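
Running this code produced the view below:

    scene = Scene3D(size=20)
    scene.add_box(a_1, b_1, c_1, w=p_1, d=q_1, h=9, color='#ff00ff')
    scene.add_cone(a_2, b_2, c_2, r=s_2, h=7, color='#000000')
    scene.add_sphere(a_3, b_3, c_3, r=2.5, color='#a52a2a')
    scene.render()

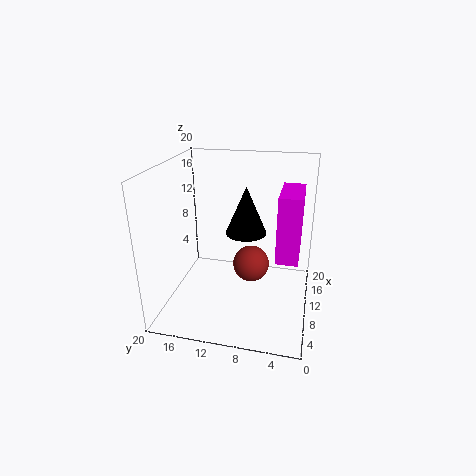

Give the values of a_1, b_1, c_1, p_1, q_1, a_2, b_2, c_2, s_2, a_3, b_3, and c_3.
a_1 = 7.5; b_1 = 1.5; c_1 = 8; p_1 = 7; q_1 = 3; a_2 = 13; b_2 = 9.5; c_2 = 9.5; s_2 = 3; a_3 = 9.5; b_3 = 8; c_3 = 6.5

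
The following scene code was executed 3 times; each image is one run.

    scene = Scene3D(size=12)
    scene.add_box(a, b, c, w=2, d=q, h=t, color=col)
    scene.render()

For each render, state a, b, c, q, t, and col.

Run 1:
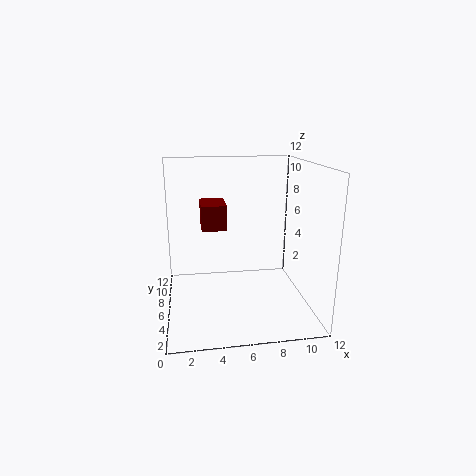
a = 3, b = 5, c = 7, q = 3, t = 2, col = 'maroon'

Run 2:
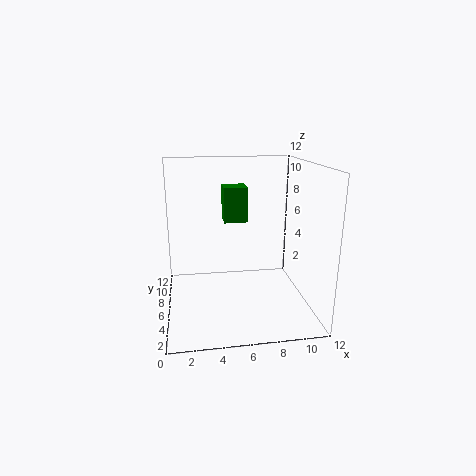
a = 5, b = 7, c = 7, q = 2, t = 3, col = 'green'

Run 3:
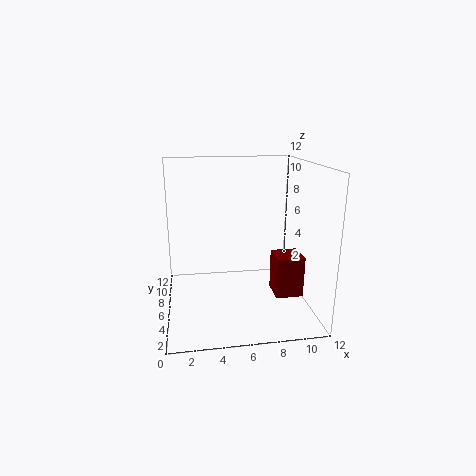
a = 8, b = 1, c = 3, q = 2, t = 3, col = 'maroon'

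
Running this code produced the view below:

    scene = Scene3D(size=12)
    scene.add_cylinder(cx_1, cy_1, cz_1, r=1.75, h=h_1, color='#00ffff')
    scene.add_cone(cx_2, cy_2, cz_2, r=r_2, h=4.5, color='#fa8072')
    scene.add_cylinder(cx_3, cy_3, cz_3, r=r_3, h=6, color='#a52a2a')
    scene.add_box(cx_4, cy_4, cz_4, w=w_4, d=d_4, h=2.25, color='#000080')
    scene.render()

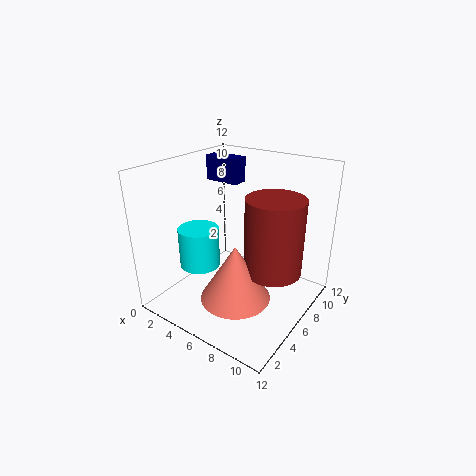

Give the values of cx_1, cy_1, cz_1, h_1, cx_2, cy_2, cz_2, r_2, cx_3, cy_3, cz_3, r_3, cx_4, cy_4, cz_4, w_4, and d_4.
cx_1 = 2.75, cy_1 = 4.75, cz_1 = 3, h_1 = 3.5, cx_2 = 7.5, cy_2 = 3.5, cz_2 = 2.25, r_2 = 2.75, cx_3 = 9.5, cy_3 = 5.75, cz_3 = 4.25, r_3 = 2.25, cx_4 = 0.75, cy_4 = 8.5, cz_4 = 9.5, w_4 = 3.25, d_4 = 1.5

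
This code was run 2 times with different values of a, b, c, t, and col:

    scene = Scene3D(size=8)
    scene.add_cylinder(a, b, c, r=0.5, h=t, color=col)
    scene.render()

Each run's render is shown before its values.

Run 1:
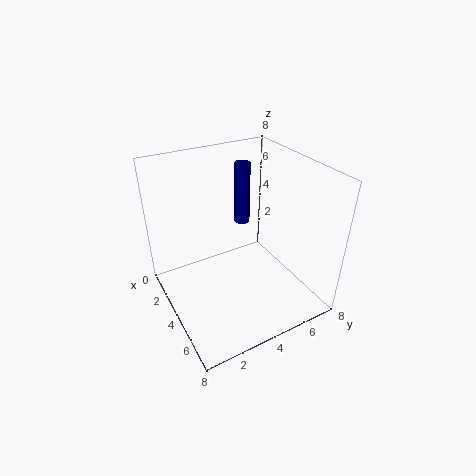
a = 1, b = 6, c = 3, t = 4, col = 'navy'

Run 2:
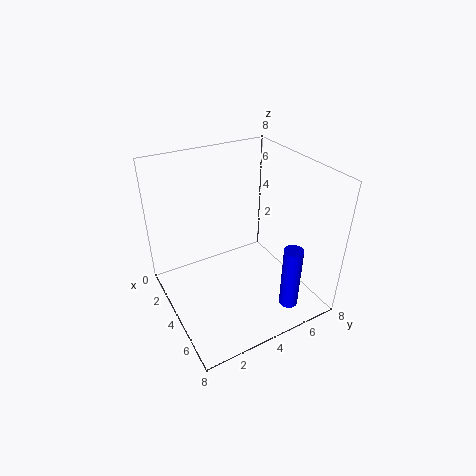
a = 7, b = 5.5, c = 1, t = 3.5, col = 'blue'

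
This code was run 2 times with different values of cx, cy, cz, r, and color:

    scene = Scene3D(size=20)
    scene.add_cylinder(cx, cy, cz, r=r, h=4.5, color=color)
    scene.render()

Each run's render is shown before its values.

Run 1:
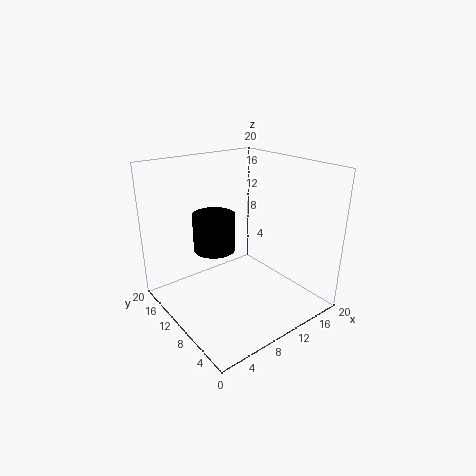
cx = 4.5
cy = 7.5
cz = 11
r = 2.5
color = 'black'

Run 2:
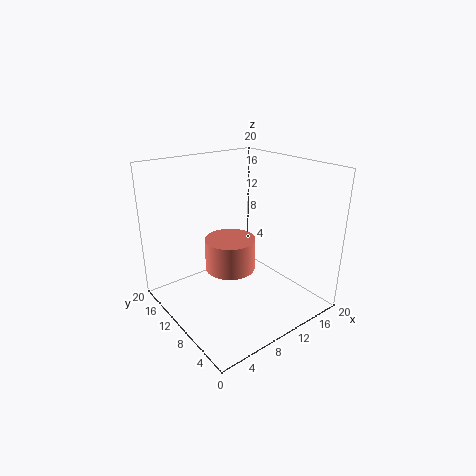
cx = 9
cy = 10.5
cz = 5.5
r = 3.5
color = 'salmon'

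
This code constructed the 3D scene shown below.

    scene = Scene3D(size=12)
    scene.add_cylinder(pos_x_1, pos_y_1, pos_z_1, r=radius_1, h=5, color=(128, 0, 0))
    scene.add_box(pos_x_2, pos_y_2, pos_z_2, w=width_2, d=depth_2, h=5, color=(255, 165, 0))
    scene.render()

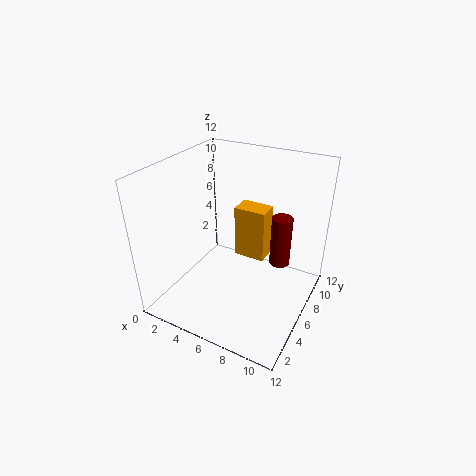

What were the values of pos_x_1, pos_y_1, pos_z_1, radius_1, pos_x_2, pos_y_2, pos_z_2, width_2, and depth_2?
pos_x_1 = 8; pos_y_1 = 11; pos_z_1 = 1; radius_1 = 1; pos_x_2 = 4; pos_y_2 = 9; pos_z_2 = 2; width_2 = 3; depth_2 = 2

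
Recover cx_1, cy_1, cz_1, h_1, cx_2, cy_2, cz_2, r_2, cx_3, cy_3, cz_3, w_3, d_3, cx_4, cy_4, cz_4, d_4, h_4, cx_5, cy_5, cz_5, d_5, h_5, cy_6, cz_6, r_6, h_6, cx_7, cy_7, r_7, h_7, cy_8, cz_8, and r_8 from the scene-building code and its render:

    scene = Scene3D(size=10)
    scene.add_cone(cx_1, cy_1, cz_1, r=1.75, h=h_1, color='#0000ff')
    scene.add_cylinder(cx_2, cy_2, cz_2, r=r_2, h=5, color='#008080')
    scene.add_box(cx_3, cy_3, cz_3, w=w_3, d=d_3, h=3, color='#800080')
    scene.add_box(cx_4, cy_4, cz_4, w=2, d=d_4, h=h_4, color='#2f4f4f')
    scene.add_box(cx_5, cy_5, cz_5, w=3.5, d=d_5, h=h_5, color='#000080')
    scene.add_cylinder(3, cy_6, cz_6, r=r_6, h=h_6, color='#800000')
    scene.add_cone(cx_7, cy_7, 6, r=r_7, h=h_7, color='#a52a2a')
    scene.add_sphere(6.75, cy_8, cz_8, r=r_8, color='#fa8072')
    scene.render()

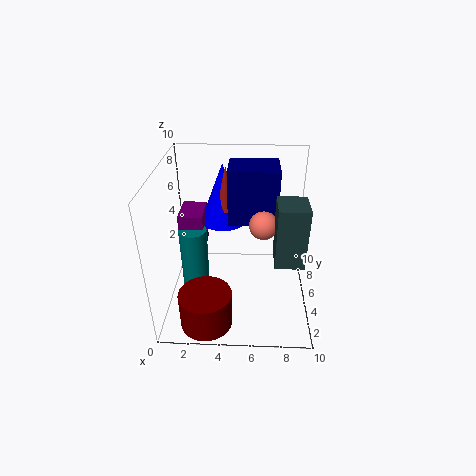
cx_1 = 3.75; cy_1 = 8; cz_1 = 4.75; h_1 = 4.5; cx_2 = 1.75; cy_2 = 5.5; cz_2 = 0.25; r_2 = 1; cx_3 = 0.75; cy_3 = 5.5; cz_3 = 3.25; w_3 = 1.75; d_3 = 2.5; cx_4 = 7.5; cy_4 = 3.25; cz_4 = 3.75; d_4 = 2.25; h_4 = 4.25; cx_5 = 4.25; cy_5 = 5.75; cz_5 = 5.5; d_5 = 2.75; h_5 = 4; cy_6 = 1.75; cz_6 = 0.25; r_6 = 1.75; h_6 = 2.5; cx_7 = 4; cy_7 = 7.5; r_7 = 0.75; h_7 = 3.25; cy_8 = 5.5; cz_8 = 5.75; r_8 = 1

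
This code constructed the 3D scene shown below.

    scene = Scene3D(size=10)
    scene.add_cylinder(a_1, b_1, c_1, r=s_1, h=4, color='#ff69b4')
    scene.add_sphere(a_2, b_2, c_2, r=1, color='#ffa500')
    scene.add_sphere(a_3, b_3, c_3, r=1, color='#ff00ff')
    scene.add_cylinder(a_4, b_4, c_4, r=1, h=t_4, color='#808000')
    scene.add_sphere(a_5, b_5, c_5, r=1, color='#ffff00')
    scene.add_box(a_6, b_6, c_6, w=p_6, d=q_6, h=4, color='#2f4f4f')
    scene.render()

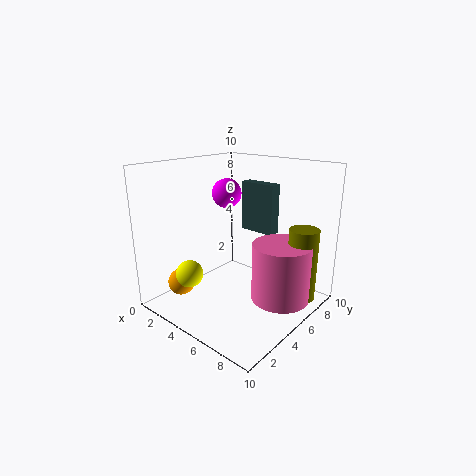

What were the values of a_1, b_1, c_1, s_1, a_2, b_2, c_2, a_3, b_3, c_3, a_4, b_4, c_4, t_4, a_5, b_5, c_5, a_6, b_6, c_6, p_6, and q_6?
a_1 = 8; b_1 = 6; c_1 = 1; s_1 = 2; a_2 = 1; b_2 = 3; c_2 = 1; a_3 = 4; b_3 = 5; c_3 = 8; a_4 = 9; b_4 = 7; c_4 = 1; t_4 = 5; a_5 = 2; b_5 = 3; c_5 = 2; a_6 = 2; b_6 = 9; c_6 = 4; p_6 = 3; q_6 = 1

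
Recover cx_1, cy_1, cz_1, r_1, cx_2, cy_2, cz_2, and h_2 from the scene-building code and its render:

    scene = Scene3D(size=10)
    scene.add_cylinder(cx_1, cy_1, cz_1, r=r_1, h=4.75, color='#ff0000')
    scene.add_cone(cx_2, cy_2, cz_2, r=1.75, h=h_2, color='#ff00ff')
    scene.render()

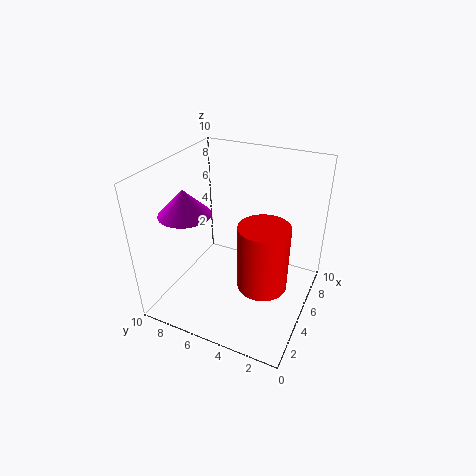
cx_1 = 4.75; cy_1 = 3; cz_1 = 1.75; r_1 = 1.75; cx_2 = 3.25; cy_2 = 8; cz_2 = 7; h_2 = 1.75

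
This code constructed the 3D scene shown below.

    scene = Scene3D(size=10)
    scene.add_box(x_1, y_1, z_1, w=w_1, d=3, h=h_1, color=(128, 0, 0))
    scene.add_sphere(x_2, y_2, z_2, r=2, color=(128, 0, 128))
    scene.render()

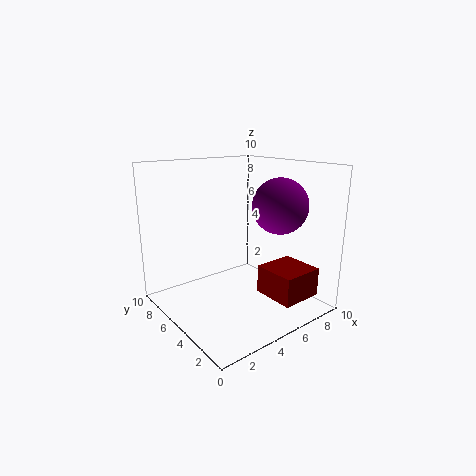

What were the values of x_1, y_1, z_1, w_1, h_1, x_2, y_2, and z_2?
x_1 = 6, y_1 = 1, z_1 = 1, w_1 = 3, h_1 = 2, x_2 = 8, y_2 = 4, z_2 = 7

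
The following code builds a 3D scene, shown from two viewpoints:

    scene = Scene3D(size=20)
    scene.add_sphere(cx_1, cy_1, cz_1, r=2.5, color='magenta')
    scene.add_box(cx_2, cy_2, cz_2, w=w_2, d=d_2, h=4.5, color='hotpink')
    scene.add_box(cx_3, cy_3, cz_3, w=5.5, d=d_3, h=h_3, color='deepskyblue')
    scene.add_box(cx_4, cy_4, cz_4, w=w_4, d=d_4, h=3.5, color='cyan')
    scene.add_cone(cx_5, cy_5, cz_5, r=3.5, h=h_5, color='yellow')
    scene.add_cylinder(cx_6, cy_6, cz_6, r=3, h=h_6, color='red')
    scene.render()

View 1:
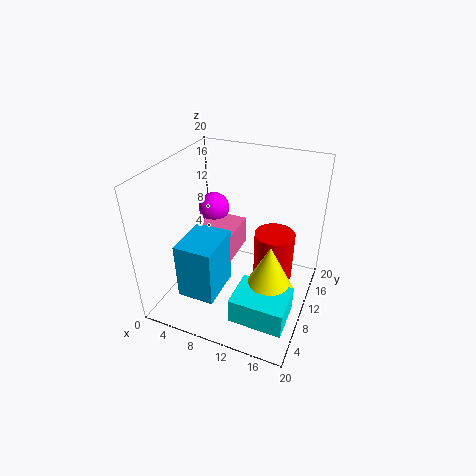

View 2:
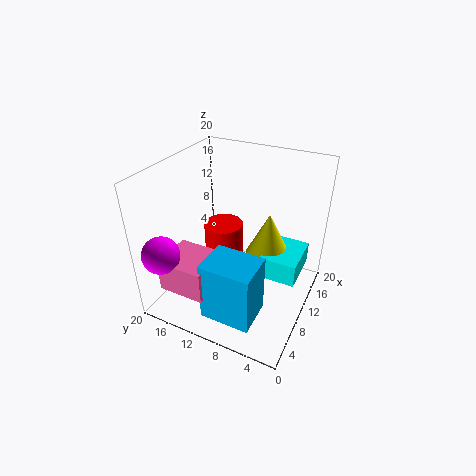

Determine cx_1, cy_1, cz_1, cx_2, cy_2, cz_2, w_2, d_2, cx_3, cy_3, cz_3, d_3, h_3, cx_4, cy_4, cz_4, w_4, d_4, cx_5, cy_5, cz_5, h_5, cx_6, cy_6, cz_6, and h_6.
cx_1 = 2.5
cy_1 = 17.5
cz_1 = 9.5
cx_2 = 2
cy_2 = 11.5
cz_2 = 4
w_2 = 6
d_2 = 6.5
cx_3 = 2.5
cy_3 = 5
cz_3 = 1
d_3 = 7
h_3 = 8.5
cx_4 = 12
cy_4 = 2
cz_4 = 2.5
w_4 = 7
d_4 = 5.5
cx_5 = 15.5
cy_5 = 7.5
cz_5 = 4.5
h_5 = 7
cx_6 = 14
cy_6 = 14.5
cz_6 = 1.5
h_6 = 7.5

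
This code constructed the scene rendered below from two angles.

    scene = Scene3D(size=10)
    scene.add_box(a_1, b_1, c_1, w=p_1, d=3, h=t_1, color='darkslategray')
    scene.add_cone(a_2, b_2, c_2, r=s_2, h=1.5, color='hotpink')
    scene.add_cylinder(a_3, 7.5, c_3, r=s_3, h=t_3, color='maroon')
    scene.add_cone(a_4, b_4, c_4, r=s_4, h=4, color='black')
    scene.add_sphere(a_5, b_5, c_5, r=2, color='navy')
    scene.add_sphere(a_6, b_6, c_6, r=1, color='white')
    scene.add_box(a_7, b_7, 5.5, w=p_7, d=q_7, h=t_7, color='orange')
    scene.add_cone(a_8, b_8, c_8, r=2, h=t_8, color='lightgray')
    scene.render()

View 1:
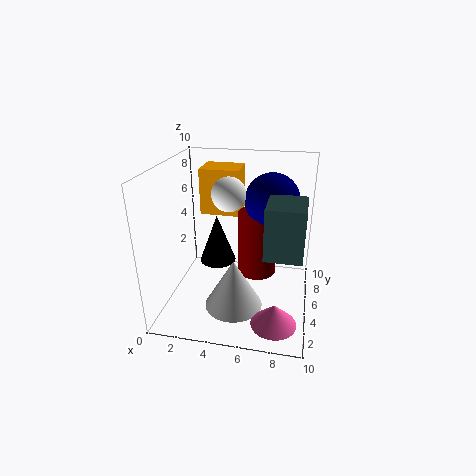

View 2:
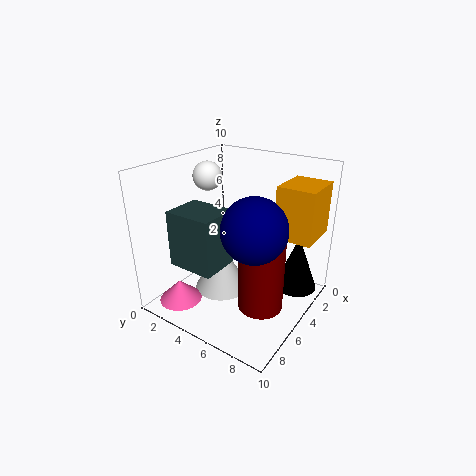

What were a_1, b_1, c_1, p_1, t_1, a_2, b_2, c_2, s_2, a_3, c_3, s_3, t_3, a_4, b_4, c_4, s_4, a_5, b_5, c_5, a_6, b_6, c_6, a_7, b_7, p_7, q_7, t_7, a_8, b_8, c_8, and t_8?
a_1 = 7; b_1 = 3; c_1 = 4.5; p_1 = 2.5; t_1 = 3.5; a_2 = 8; b_2 = 2; c_2 = 0.5; s_2 = 1.5; a_3 = 6; c_3 = 1; s_3 = 1.5; t_3 = 5; a_4 = 2.5; b_4 = 8.5; c_4 = 1; s_4 = 1.5; a_5 = 7; b_5 = 7.5; c_5 = 7; a_6 = 5; b_6 = 2.5; c_6 = 9; a_7 = 1.5; b_7 = 7.5; p_7 = 3; q_7 = 2.5; t_7 = 3.5; a_8 = 5; b_8 = 3.5; c_8 = 0.5; t_8 = 3.5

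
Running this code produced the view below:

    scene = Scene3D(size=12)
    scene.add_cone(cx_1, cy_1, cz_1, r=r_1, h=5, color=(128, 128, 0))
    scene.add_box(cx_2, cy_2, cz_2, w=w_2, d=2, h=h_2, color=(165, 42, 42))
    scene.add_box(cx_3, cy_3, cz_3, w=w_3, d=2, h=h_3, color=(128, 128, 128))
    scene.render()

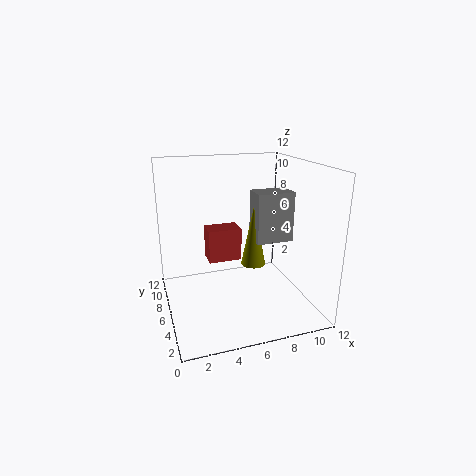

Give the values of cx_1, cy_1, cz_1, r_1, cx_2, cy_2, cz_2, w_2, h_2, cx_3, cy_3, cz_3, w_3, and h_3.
cx_1 = 7, cy_1 = 5, cz_1 = 4, r_1 = 1, cx_2 = 4, cy_2 = 8, cz_2 = 3, w_2 = 3, h_2 = 3, cx_3 = 7, cy_3 = 4, cz_3 = 6, w_3 = 3, h_3 = 4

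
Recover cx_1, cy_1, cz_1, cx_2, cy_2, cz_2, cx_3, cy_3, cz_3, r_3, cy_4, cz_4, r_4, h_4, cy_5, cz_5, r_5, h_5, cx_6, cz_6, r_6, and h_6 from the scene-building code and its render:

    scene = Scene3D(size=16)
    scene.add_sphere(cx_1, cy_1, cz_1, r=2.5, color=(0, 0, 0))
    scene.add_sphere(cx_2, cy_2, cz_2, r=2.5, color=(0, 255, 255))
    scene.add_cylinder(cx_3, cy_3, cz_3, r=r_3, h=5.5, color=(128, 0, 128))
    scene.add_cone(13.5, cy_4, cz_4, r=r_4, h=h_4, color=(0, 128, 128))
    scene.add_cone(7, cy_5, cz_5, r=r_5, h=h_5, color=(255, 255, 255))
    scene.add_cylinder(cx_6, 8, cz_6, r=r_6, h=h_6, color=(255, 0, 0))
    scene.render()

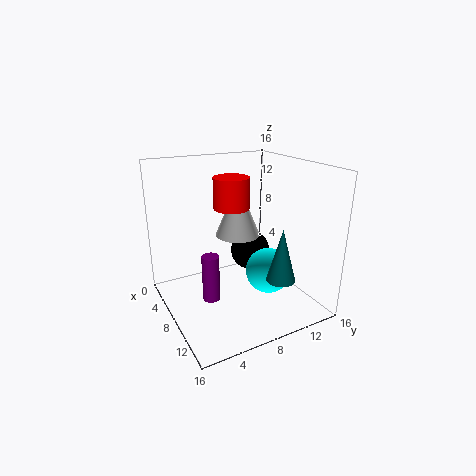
cx_1 = 4
cy_1 = 12
cz_1 = 4
cx_2 = 10.5
cy_2 = 10.5
cz_2 = 4.5
cx_3 = 7
cy_3 = 5
cz_3 = 0.5
r_3 = 1
cy_4 = 10
cz_4 = 5
r_4 = 1.5
h_4 = 5.5
cy_5 = 8.5
cz_5 = 8
r_5 = 2.5
h_5 = 6
cx_6 = 6.5
cz_6 = 11
r_6 = 2
h_6 = 3.5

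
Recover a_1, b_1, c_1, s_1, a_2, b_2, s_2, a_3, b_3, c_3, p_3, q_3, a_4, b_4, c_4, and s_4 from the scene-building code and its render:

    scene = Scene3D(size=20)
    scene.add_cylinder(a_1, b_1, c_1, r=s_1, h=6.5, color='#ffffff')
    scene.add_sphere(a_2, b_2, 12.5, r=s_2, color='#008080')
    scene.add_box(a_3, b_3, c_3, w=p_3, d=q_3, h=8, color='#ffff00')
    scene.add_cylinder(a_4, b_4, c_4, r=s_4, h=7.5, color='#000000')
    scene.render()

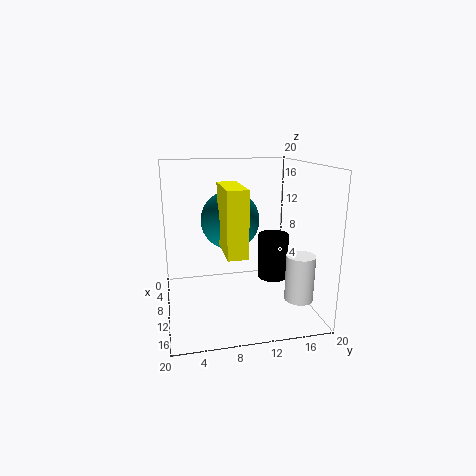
a_1 = 13.5; b_1 = 18; c_1 = 1.5; s_1 = 2; a_2 = 9.5; b_2 = 9; s_2 = 4; a_3 = 11; b_3 = 7; c_3 = 10; p_3 = 7; q_3 = 2.5; a_4 = 3.5; b_4 = 17.5; c_4 = 0.5; s_4 = 2.5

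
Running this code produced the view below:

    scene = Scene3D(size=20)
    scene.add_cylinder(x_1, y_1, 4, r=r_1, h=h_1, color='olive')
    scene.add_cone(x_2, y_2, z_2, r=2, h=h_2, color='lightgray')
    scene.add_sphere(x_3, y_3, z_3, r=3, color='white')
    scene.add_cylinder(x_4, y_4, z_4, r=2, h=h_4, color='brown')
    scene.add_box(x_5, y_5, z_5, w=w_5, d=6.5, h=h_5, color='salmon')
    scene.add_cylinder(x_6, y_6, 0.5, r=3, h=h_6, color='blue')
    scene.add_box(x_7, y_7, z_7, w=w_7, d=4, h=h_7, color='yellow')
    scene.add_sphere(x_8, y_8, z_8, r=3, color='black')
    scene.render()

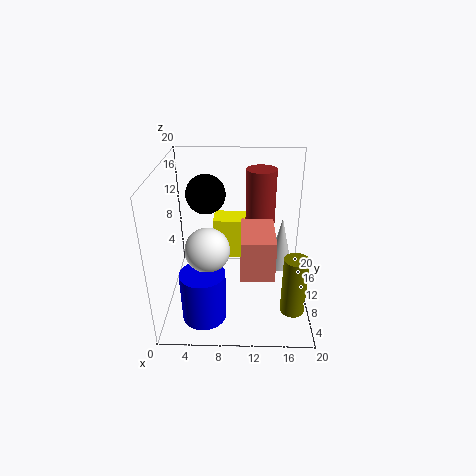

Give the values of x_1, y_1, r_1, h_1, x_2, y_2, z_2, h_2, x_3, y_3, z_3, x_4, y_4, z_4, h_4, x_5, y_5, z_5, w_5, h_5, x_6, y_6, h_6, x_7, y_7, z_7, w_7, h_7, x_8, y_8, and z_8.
x_1 = 17
y_1 = 2.5
r_1 = 1.5
h_1 = 7.5
x_2 = 17
y_2 = 17.5
z_2 = 0.5
h_2 = 9
x_3 = 6
y_3 = 7.5
z_3 = 9.5
x_4 = 13
y_4 = 11
z_4 = 10.5
h_4 = 9
x_5 = 10.5
y_5 = 1.5
z_5 = 9
w_5 = 4
h_5 = 5
x_6 = 5.5
y_6 = 5
h_6 = 7
x_7 = 6
y_7 = 15
z_7 = 3.5
w_7 = 5.5
h_7 = 6.5
x_8 = 5
y_8 = 16
z_8 = 14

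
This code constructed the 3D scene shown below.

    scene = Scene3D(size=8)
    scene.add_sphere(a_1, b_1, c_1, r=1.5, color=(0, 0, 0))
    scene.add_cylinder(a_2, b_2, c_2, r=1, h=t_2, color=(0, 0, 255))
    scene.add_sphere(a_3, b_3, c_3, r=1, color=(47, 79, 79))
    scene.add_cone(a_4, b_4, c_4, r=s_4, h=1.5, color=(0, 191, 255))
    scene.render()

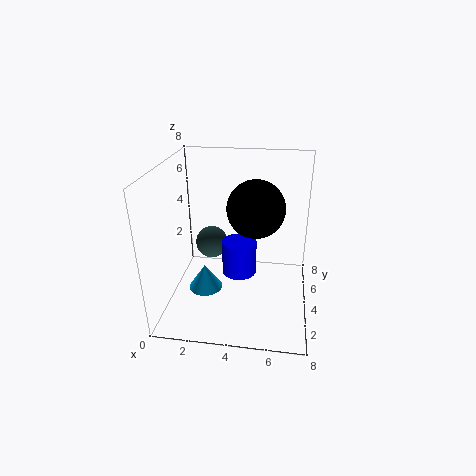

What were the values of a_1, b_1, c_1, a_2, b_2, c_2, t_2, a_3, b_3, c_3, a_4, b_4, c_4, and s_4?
a_1 = 5, b_1 = 3.5, c_1 = 6, a_2 = 4, b_2 = 4.5, c_2 = 1.5, t_2 = 2, a_3 = 2, b_3 = 6, c_3 = 2.5, a_4 = 2, b_4 = 4, c_4 = 0.5, s_4 = 1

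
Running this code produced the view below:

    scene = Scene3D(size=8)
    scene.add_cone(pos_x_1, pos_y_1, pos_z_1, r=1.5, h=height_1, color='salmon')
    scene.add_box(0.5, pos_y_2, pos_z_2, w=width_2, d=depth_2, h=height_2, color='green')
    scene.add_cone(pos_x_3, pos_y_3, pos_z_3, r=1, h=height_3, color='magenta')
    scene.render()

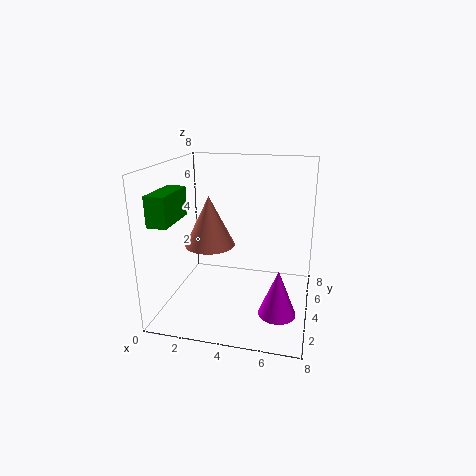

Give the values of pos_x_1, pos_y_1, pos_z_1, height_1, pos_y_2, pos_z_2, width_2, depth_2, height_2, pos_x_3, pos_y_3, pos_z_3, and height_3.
pos_x_1 = 2, pos_y_1 = 5, pos_z_1 = 3, height_1 = 3, pos_y_2 = 0.5, pos_z_2 = 5.5, width_2 = 1, depth_2 = 2.5, height_2 = 1.5, pos_x_3 = 6.5, pos_y_3 = 2.5, pos_z_3 = 0.5, height_3 = 2.5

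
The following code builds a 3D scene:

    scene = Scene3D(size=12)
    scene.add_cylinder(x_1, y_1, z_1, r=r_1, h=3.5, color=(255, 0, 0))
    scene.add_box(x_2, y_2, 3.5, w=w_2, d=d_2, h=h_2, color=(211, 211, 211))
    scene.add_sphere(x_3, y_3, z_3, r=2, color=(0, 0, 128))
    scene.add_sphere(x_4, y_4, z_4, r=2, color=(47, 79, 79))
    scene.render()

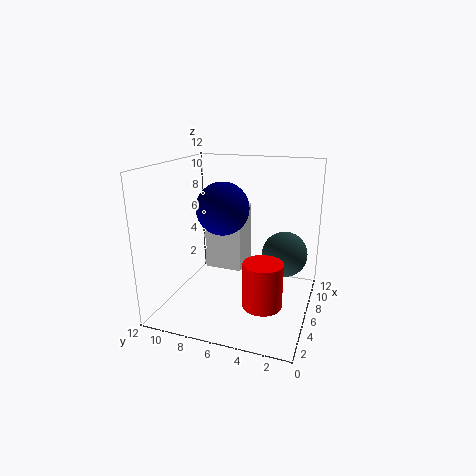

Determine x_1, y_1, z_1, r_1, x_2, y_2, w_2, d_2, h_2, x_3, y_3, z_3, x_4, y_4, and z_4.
x_1 = 3, y_1 = 3, z_1 = 2, r_1 = 1.5, x_2 = 5, y_2 = 5.5, w_2 = 3, d_2 = 3, h_2 = 5, x_3 = 4, y_3 = 6.5, z_3 = 9, x_4 = 8.5, y_4 = 2.5, z_4 = 4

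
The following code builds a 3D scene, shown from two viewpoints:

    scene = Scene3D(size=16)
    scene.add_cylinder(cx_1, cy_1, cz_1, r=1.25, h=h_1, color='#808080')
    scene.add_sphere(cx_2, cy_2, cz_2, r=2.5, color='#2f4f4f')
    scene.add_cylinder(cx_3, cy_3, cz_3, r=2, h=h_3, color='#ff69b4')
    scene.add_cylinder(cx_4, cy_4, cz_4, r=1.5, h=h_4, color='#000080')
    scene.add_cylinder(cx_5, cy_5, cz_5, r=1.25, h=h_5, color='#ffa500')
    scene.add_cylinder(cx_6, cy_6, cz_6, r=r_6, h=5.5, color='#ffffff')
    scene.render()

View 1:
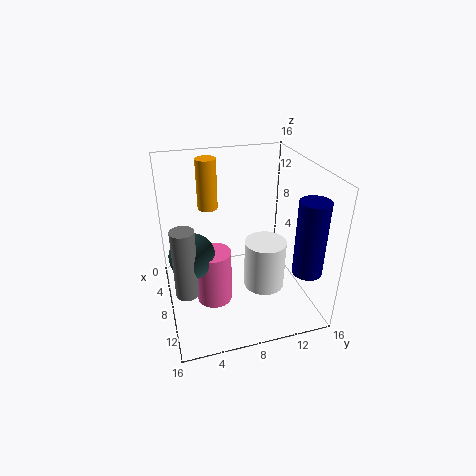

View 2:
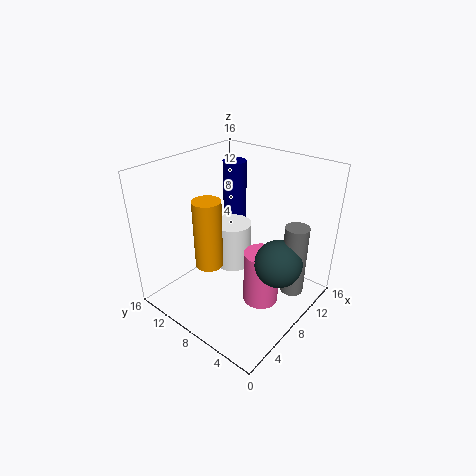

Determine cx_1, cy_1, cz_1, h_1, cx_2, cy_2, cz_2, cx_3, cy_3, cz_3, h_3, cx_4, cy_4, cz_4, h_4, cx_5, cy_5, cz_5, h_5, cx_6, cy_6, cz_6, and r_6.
cx_1 = 9.75
cy_1 = 1.75
cz_1 = 3
h_1 = 7.75
cx_2 = 8.25
cy_2 = 2.75
cz_2 = 6.75
cx_3 = 8.5
cy_3 = 5
cz_3 = 0.75
h_3 = 6.25
cx_4 = 14
cy_4 = 13.5
cz_4 = 6.5
h_4 = 7.75
cx_5 = 1.5
cy_5 = 6
cz_5 = 9
h_5 = 6.25
cx_6 = 10
cy_6 = 10.5
cz_6 = 2.75
r_6 = 2.25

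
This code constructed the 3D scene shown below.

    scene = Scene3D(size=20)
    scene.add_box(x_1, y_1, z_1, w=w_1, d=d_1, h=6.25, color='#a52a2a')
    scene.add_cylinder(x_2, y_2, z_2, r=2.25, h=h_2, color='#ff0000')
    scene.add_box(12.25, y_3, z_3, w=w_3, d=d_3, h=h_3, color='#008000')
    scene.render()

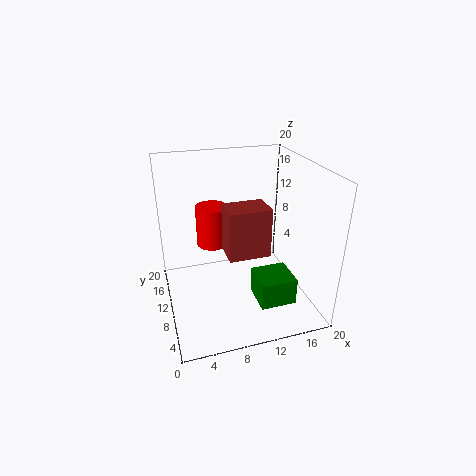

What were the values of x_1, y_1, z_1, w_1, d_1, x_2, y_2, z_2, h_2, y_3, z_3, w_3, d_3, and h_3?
x_1 = 7.25; y_1 = 4.25; z_1 = 10; w_1 = 5.25; d_1 = 3.75; x_2 = 7; y_2 = 12.75; z_2 = 8.25; h_2 = 5.75; y_3 = 5.5; z_3 = 0.25; w_3 = 5.25; d_3 = 5; h_3 = 4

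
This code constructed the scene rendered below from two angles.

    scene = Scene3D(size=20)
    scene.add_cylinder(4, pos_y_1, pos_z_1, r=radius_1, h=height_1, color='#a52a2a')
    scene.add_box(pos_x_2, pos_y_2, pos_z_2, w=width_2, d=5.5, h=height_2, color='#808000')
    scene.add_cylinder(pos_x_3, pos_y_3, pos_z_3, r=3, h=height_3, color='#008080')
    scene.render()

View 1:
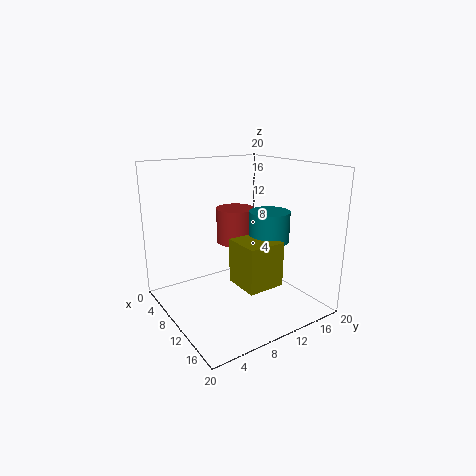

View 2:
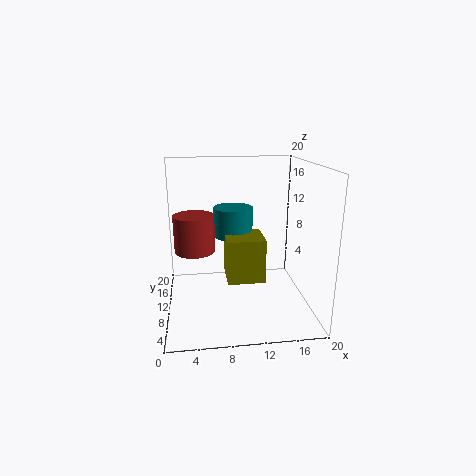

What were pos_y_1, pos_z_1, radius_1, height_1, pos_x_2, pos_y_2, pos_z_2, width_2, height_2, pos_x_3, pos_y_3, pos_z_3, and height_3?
pos_y_1 = 13.5
pos_z_1 = 7
radius_1 = 3
height_1 = 5.5
pos_x_2 = 8.5
pos_y_2 = 9.5
pos_z_2 = 3
width_2 = 5.5
height_2 = 6.5
pos_x_3 = 10
pos_y_3 = 15.5
pos_z_3 = 8.5
height_3 = 4.5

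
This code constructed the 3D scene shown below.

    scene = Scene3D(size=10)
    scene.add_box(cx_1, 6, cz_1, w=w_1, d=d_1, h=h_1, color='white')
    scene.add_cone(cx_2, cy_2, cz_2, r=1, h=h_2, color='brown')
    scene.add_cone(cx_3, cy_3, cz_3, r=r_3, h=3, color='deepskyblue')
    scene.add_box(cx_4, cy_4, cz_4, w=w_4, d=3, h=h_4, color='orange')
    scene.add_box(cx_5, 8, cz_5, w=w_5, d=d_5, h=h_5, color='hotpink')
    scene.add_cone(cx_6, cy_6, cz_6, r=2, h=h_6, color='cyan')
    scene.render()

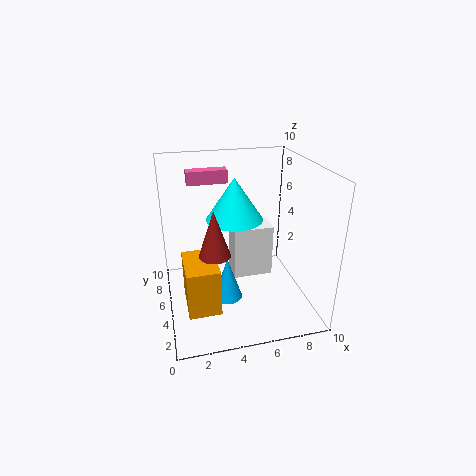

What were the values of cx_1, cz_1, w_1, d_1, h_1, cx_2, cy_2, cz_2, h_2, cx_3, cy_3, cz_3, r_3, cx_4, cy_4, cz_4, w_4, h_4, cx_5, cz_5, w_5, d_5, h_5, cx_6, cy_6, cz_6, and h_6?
cx_1 = 5
cz_1 = 1
w_1 = 3
d_1 = 2
h_1 = 4
cx_2 = 3
cy_2 = 3
cz_2 = 5
h_2 = 3
cx_3 = 4
cy_3 = 4
cz_3 = 1
r_3 = 1
cx_4 = 1
cy_4 = 1
cz_4 = 2
w_4 = 2
h_4 = 3
cx_5 = 2
cz_5 = 8
w_5 = 3
d_5 = 1
h_5 = 1
cx_6 = 5
cy_6 = 6
cz_6 = 6
h_6 = 3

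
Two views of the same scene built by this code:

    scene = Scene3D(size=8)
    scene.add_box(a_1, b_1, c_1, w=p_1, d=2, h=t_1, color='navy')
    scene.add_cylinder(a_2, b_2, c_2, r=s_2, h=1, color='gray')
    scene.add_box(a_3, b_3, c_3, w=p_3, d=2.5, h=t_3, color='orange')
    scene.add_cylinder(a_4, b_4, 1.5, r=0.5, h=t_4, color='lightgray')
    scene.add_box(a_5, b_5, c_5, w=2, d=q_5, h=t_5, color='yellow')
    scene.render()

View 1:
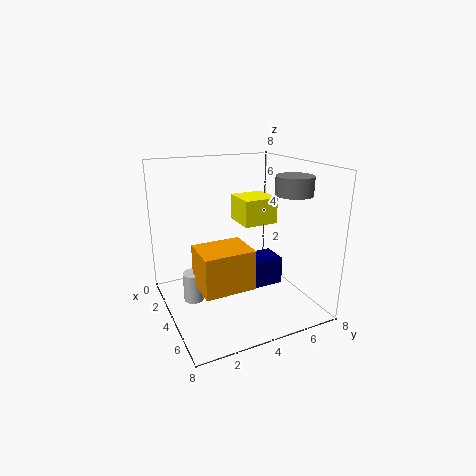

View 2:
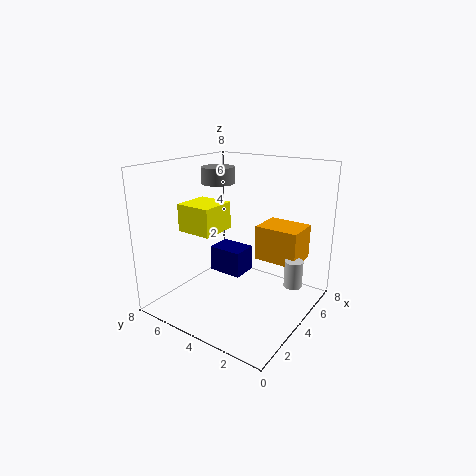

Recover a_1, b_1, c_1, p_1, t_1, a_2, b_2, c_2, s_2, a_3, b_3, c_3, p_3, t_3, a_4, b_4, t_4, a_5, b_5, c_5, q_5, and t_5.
a_1 = 4, b_1 = 4, c_1 = 1.5, p_1 = 1.5, t_1 = 1.5, a_2 = 5.5, b_2 = 6.5, c_2 = 6.5, s_2 = 1, a_3 = 5, b_3 = 1, c_3 = 2.5, p_3 = 2, t_3 = 2, a_4 = 5, b_4 = 1, t_4 = 1.5, a_5 = 2, b_5 = 4.5, c_5 = 4.5, q_5 = 2, t_5 = 1.5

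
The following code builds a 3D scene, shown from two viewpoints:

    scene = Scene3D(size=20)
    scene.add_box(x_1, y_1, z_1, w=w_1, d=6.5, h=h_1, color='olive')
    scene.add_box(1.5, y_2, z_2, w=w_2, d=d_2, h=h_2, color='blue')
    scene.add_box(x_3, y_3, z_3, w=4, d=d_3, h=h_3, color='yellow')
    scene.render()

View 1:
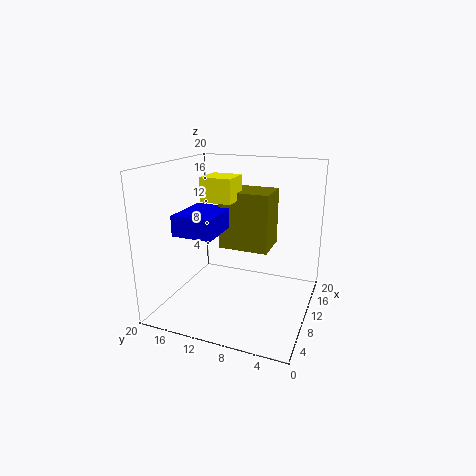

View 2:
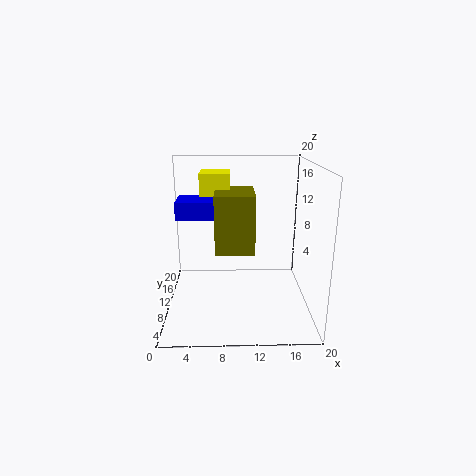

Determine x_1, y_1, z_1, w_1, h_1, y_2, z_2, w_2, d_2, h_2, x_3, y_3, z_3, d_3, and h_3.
x_1 = 7; y_1 = 5; z_1 = 9.5; w_1 = 5; h_1 = 7.5; y_2 = 10; z_2 = 12.5; w_2 = 6.5; d_2 = 5; h_2 = 2.5; x_3 = 5; y_3 = 9; z_3 = 16; d_3 = 4; h_3 = 3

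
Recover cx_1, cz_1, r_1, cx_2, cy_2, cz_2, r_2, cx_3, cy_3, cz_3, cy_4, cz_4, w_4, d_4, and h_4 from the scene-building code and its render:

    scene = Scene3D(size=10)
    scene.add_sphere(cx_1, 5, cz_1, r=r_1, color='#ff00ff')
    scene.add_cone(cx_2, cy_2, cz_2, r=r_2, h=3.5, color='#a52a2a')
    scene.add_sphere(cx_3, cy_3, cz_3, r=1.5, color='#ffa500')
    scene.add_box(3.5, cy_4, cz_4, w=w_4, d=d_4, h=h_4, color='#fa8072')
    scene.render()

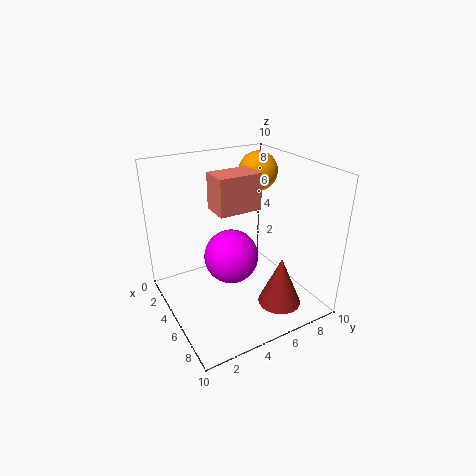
cx_1 = 4; cz_1 = 3; r_1 = 2; cx_2 = 7.5; cy_2 = 7; cz_2 = 0.5; r_2 = 1.5; cx_3 = 2; cy_3 = 8.5; cz_3 = 8.5; cy_4 = 3.5; cz_4 = 7; w_4 = 2; d_4 = 3; h_4 = 2.5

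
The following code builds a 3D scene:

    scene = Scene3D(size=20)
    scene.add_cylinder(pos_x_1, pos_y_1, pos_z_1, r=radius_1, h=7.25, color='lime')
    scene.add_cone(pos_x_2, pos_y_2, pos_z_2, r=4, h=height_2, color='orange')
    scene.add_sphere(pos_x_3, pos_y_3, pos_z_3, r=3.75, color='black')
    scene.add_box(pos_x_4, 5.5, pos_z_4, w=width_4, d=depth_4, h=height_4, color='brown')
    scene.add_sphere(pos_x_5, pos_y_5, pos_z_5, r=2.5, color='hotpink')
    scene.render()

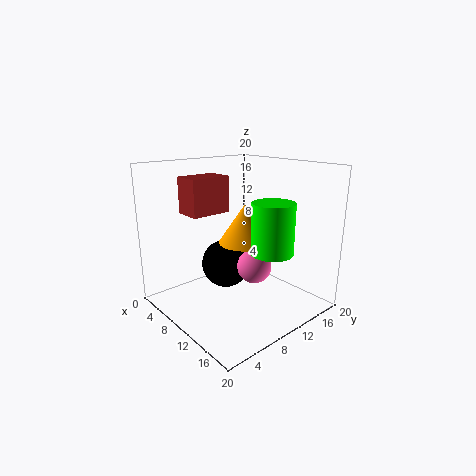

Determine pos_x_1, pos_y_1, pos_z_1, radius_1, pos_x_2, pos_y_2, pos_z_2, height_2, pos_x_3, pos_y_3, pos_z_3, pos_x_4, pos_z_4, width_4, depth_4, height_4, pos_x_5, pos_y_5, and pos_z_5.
pos_x_1 = 13.25
pos_y_1 = 13.5
pos_z_1 = 7.75
radius_1 = 3
pos_x_2 = 7.25
pos_y_2 = 13.75
pos_z_2 = 7.75
height_2 = 6
pos_x_3 = 5
pos_y_3 = 11.75
pos_z_3 = 4
pos_x_4 = 2.25
pos_z_4 = 12.75
width_4 = 4
depth_4 = 6
height_4 = 5.25
pos_x_5 = 10.75
pos_y_5 = 12.5
pos_z_5 = 5.25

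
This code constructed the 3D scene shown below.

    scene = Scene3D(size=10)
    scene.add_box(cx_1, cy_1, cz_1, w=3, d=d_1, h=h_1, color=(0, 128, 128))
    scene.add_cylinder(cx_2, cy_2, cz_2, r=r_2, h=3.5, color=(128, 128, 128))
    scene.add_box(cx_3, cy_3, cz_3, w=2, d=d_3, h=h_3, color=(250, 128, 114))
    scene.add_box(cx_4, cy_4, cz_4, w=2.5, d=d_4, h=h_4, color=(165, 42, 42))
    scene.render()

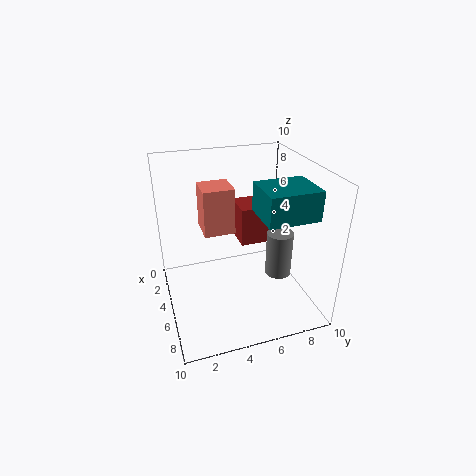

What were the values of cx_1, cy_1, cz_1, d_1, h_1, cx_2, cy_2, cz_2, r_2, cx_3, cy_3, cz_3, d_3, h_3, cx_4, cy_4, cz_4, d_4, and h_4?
cx_1 = 5
cy_1 = 6
cz_1 = 7
d_1 = 3.5
h_1 = 2
cx_2 = 4.5
cy_2 = 8.5
cz_2 = 1
r_2 = 1
cx_3 = 4
cy_3 = 2.5
cz_3 = 6
d_3 = 2
h_3 = 3
cx_4 = 0.5
cy_4 = 6
cz_4 = 3
d_4 = 3.5
h_4 = 3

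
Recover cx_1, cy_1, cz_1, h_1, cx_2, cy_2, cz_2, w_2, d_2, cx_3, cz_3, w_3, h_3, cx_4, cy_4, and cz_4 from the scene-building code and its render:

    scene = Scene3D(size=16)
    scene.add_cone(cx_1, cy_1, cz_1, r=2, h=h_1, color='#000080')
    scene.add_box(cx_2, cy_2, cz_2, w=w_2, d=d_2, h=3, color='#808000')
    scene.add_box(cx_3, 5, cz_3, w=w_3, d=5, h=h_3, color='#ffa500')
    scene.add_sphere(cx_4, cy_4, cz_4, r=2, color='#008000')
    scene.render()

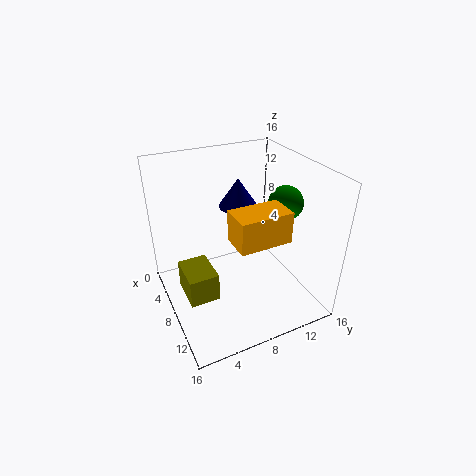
cx_1 = 8, cy_1 = 8, cz_1 = 12, h_1 = 3, cx_2 = 8, cy_2 = 1, cz_2 = 4, w_2 = 4, d_2 = 3, cx_3 = 12, cz_3 = 11, w_3 = 3, h_3 = 3, cx_4 = 8, cy_4 = 14, cz_4 = 11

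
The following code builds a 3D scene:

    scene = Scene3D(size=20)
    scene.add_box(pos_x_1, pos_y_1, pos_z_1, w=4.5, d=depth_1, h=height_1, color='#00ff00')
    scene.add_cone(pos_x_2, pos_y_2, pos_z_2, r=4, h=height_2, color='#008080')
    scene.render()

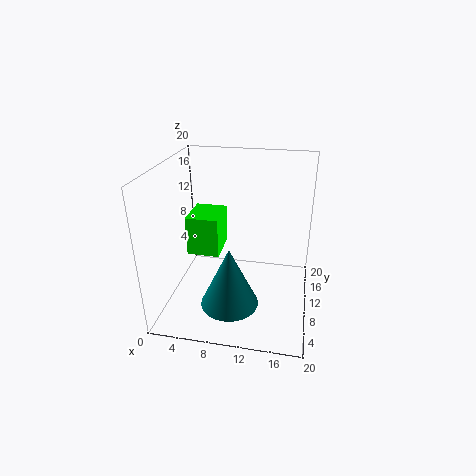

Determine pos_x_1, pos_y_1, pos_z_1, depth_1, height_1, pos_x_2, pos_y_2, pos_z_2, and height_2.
pos_x_1 = 3
pos_y_1 = 8.5
pos_z_1 = 7.5
depth_1 = 5.5
height_1 = 5.5
pos_x_2 = 9.5
pos_y_2 = 6.5
pos_z_2 = 1.5
height_2 = 8.5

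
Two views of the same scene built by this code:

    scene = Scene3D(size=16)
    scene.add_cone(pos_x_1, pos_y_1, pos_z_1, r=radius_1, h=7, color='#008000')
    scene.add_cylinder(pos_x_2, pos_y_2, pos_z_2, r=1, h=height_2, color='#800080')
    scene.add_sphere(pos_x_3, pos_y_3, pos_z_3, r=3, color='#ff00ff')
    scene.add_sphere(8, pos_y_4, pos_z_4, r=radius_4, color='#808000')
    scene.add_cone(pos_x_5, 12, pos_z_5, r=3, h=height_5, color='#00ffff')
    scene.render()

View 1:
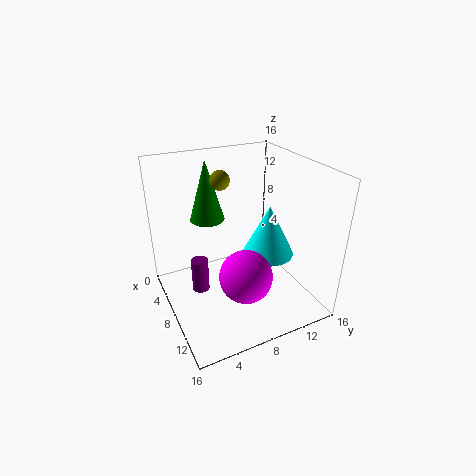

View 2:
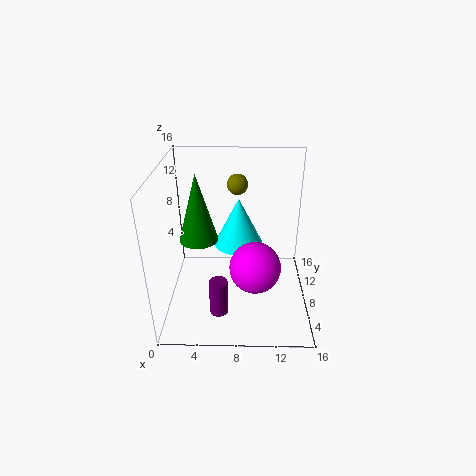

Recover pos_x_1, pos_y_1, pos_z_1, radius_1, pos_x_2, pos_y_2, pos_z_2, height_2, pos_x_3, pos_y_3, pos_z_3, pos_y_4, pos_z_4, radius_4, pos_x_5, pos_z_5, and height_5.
pos_x_1 = 4; pos_y_1 = 6; pos_z_1 = 9; radius_1 = 2; pos_x_2 = 6; pos_y_2 = 4; pos_z_2 = 1; height_2 = 4; pos_x_3 = 10; pos_y_3 = 8; pos_z_3 = 4; pos_y_4 = 6; pos_z_4 = 15; radius_4 = 1; pos_x_5 = 8; pos_z_5 = 5; height_5 = 6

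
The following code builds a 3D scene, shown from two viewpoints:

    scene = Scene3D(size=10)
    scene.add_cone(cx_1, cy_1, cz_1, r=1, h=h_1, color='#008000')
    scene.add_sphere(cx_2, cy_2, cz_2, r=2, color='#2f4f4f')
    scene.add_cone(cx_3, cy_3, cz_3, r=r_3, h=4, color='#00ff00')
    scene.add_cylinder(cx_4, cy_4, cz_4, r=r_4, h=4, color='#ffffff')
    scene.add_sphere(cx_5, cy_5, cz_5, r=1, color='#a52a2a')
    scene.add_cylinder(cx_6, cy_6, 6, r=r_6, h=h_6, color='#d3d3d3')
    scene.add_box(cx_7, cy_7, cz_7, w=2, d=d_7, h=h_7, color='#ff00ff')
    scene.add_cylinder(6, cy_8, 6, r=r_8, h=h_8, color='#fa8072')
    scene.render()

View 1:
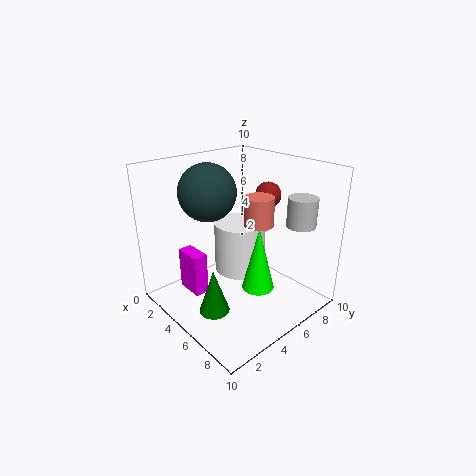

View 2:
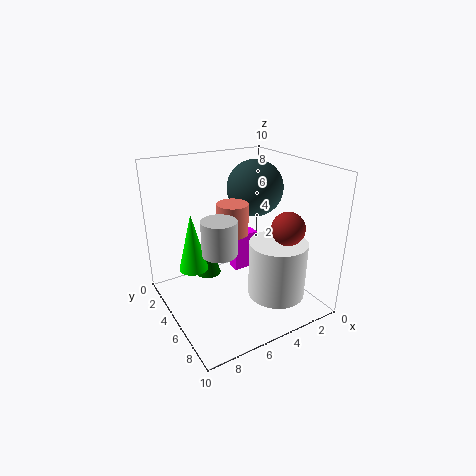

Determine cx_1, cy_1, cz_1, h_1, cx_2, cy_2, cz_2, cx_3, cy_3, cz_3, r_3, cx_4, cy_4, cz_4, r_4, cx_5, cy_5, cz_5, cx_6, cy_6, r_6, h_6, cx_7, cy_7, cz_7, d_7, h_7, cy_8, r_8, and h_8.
cx_1 = 6
cy_1 = 2
cz_1 = 1
h_1 = 3
cx_2 = 3
cy_2 = 4
cz_2 = 8
cx_3 = 8
cy_3 = 4
cz_3 = 3
r_3 = 1
cx_4 = 3
cy_4 = 7
cz_4 = 1
r_4 = 2
cx_5 = 4
cy_5 = 9
cz_5 = 7
cx_6 = 8
cy_6 = 8
r_6 = 1
h_6 = 2
cx_7 = 2
cy_7 = 2
cz_7 = 1
d_7 = 1
h_7 = 3
cy_8 = 6
r_8 = 1
h_8 = 2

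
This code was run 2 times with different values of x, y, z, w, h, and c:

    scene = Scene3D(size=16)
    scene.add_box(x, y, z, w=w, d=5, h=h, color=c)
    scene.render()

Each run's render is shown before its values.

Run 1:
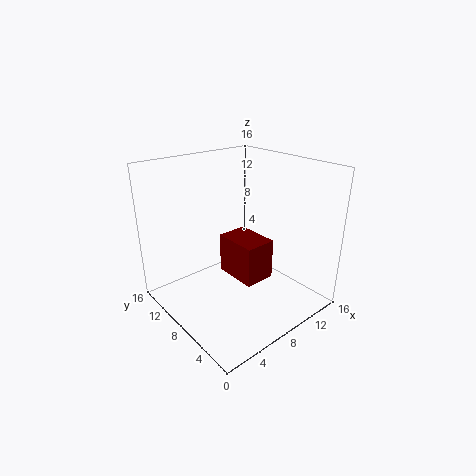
x = 7; y = 5; z = 3.5; w = 3.5; h = 4.5; c = 'maroon'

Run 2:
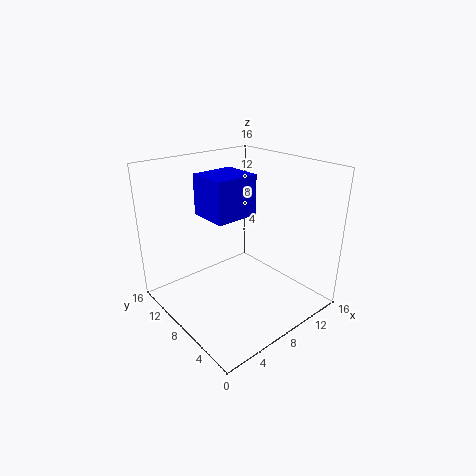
x = 7; y = 10; z = 9; w = 5.5; h = 5; c = 'blue'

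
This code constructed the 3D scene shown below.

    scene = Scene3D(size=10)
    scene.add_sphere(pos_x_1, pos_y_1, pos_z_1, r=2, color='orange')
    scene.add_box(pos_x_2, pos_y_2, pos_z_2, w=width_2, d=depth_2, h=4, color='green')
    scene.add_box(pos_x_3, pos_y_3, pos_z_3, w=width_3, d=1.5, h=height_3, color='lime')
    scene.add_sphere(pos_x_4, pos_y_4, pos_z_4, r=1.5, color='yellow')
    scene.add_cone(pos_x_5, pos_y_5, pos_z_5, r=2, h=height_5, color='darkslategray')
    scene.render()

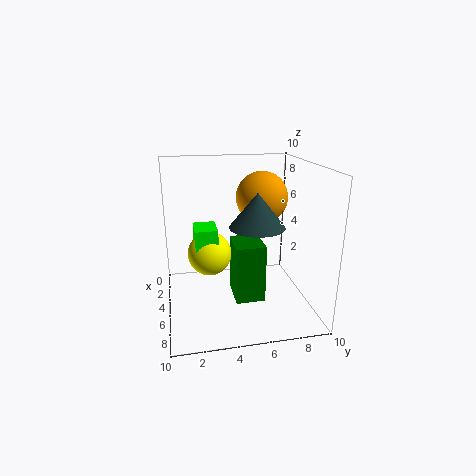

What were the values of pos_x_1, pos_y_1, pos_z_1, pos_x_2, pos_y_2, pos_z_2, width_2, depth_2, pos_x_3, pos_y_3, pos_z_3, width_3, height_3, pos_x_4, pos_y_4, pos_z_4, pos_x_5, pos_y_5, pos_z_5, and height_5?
pos_x_1 = 2
pos_y_1 = 7.5
pos_z_1 = 7
pos_x_2 = 4.5
pos_y_2 = 4.5
pos_z_2 = 1
width_2 = 2.5
depth_2 = 2
pos_x_3 = 4
pos_y_3 = 2
pos_z_3 = 3.5
width_3 = 2
height_3 = 2.5
pos_x_4 = 5
pos_y_4 = 3
pos_z_4 = 4
pos_x_5 = 4.5
pos_y_5 = 6.5
pos_z_5 = 5.5
height_5 = 2.5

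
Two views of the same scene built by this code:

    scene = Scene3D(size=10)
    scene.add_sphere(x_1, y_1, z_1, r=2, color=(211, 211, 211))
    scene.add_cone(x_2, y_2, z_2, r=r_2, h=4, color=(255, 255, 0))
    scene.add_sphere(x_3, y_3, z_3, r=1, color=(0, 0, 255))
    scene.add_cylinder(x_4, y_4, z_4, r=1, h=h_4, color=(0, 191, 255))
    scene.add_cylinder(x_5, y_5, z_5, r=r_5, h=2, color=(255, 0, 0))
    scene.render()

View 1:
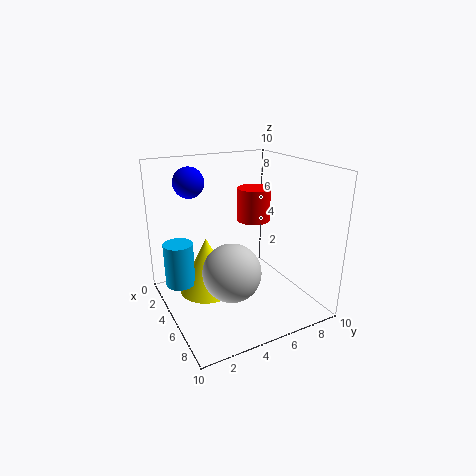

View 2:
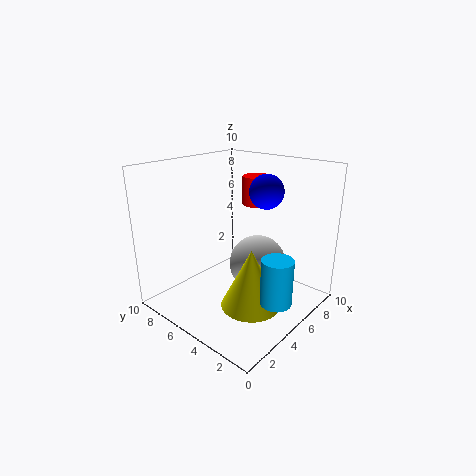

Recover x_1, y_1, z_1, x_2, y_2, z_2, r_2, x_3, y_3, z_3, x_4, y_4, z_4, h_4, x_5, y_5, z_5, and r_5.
x_1 = 6; y_1 = 4; z_1 = 3; x_2 = 4; y_2 = 3; z_2 = 1; r_2 = 2; x_3 = 4; y_3 = 2; z_3 = 9; x_4 = 4; y_4 = 1; z_4 = 2; h_4 = 3; x_5 = 7; y_5 = 5; z_5 = 7; r_5 = 1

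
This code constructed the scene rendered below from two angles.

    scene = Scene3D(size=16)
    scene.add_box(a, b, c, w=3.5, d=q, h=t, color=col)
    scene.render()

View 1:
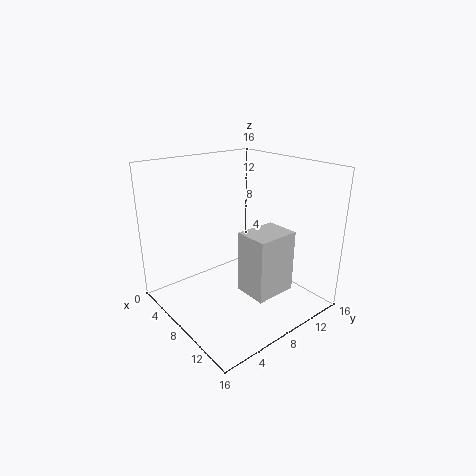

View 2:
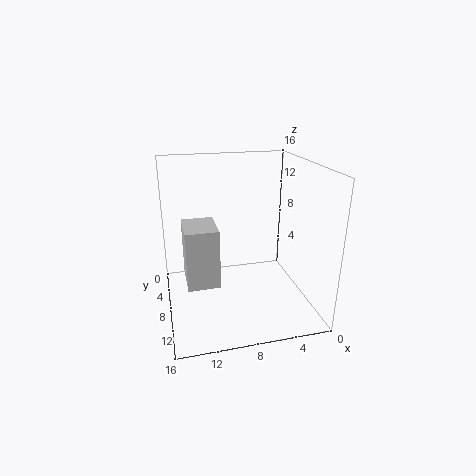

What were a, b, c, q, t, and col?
a = 10.5, b = 6, c = 3.5, q = 4.5, t = 6.5, col = 'lightgray'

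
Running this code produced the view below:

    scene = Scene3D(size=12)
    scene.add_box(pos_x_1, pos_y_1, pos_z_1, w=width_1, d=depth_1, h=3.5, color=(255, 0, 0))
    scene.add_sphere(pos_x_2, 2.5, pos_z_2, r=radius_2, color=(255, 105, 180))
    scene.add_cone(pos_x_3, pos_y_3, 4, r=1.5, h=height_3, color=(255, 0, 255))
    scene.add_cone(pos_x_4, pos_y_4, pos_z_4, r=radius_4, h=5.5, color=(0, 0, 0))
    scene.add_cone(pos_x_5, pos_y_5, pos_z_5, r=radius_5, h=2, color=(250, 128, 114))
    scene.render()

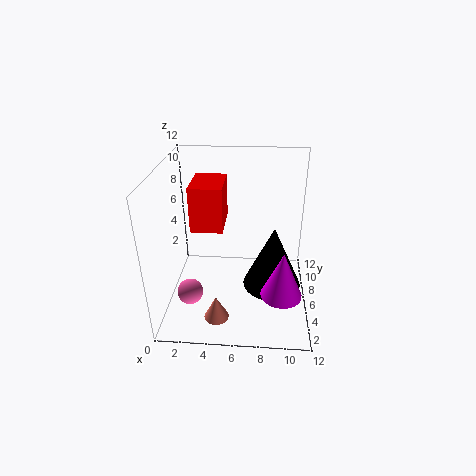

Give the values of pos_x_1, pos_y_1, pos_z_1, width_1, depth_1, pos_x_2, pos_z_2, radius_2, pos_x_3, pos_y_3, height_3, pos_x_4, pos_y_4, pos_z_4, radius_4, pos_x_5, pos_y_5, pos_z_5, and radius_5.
pos_x_1 = 2.5, pos_y_1 = 4, pos_z_1 = 7.5, width_1 = 2.5, depth_1 = 3.5, pos_x_2 = 2.5, pos_z_2 = 3, radius_2 = 1, pos_x_3 = 9.5, pos_y_3 = 1.5, height_3 = 3.5, pos_x_4 = 9, pos_y_4 = 6, pos_z_4 = 1.5, radius_4 = 2.5, pos_x_5 = 4.5, pos_y_5 = 2.5, pos_z_5 = 0.5, radius_5 = 1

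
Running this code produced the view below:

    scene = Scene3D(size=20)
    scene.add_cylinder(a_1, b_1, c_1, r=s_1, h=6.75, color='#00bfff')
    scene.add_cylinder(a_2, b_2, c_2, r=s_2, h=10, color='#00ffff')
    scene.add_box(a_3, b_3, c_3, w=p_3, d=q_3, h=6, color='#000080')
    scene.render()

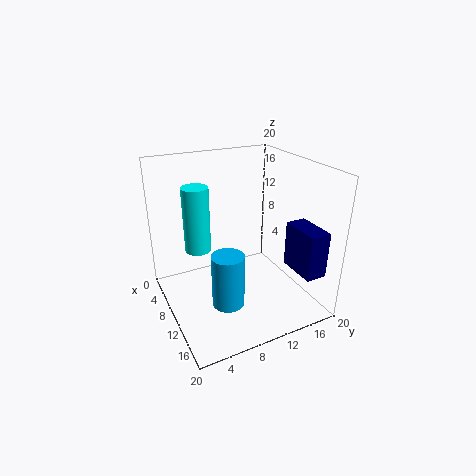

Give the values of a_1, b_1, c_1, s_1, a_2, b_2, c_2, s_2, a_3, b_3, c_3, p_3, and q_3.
a_1 = 15.75
b_1 = 5.75
c_1 = 4.5
s_1 = 2
a_2 = 3.75
b_2 = 6.25
c_2 = 6
s_2 = 2
a_3 = 14.5
b_3 = 14.75
c_3 = 7.25
p_3 = 5.25
q_3 = 2.75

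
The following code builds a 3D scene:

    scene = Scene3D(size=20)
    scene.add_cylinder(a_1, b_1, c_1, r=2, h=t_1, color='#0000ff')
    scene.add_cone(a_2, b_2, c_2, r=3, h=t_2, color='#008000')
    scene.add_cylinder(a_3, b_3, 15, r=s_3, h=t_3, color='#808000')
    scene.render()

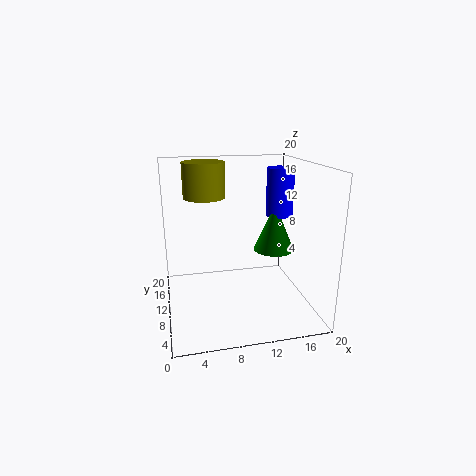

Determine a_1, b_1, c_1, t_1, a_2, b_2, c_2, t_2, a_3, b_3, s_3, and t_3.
a_1 = 17; b_1 = 13; c_1 = 12; t_1 = 7; a_2 = 16; b_2 = 12; c_2 = 7; t_2 = 7; a_3 = 6; b_3 = 14; s_3 = 3; t_3 = 5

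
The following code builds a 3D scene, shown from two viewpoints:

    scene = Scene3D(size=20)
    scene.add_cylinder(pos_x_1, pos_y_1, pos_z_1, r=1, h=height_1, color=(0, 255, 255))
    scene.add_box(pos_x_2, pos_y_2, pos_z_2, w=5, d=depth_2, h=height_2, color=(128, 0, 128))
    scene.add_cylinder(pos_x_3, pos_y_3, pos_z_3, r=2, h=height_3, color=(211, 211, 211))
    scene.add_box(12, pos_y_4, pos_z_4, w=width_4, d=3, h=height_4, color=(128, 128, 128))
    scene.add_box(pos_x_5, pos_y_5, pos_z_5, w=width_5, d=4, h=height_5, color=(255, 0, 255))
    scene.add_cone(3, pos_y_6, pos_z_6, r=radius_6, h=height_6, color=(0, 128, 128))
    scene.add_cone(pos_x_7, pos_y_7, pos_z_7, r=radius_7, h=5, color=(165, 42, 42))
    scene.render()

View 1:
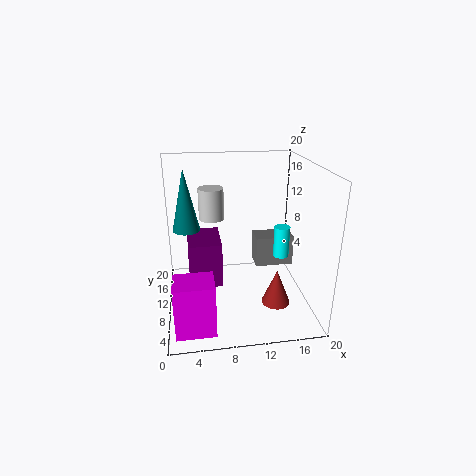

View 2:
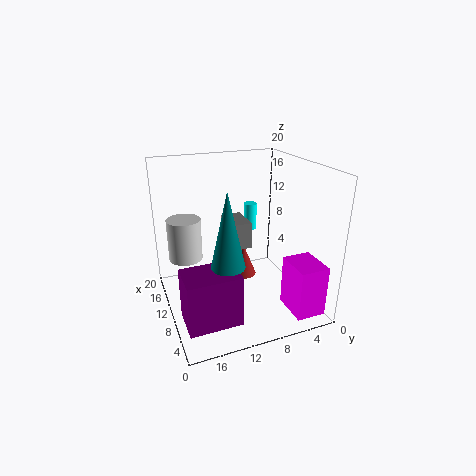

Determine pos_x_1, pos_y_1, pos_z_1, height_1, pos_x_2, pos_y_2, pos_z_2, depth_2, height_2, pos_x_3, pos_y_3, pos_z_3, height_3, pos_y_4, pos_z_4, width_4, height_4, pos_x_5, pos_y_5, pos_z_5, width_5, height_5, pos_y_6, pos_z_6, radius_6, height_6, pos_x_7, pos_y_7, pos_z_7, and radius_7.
pos_x_1 = 15
pos_y_1 = 6
pos_z_1 = 9
height_1 = 4
pos_x_2 = 3
pos_y_2 = 12
pos_z_2 = 1
depth_2 = 7
height_2 = 7
pos_x_3 = 7
pos_y_3 = 18
pos_z_3 = 10
height_3 = 5
pos_y_4 = 7
pos_z_4 = 7
width_4 = 5
height_4 = 4
pos_x_5 = 1
pos_y_5 = 1
pos_z_5 = 1
width_5 = 5
height_5 = 7
pos_y_6 = 14
pos_z_6 = 10
radius_6 = 2
height_6 = 9
pos_x_7 = 15
pos_y_7 = 7
pos_z_7 = 1
radius_7 = 2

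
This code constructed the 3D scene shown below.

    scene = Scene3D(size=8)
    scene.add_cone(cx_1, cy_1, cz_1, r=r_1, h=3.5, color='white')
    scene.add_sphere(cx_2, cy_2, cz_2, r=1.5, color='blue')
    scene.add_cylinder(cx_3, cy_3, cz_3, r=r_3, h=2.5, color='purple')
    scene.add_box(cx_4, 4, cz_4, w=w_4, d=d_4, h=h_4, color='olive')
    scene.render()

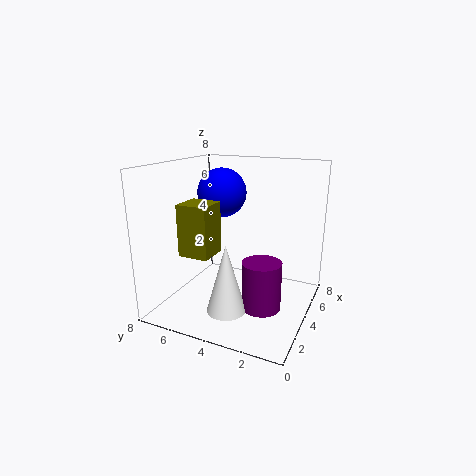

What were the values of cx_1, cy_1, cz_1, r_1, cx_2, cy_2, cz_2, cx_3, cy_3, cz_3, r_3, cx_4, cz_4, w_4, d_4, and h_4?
cx_1 = 1.5, cy_1 = 3.5, cz_1 = 1, r_1 = 1, cx_2 = 6, cy_2 = 6, cz_2 = 6, cx_3 = 2.5, cy_3 = 2, cz_3 = 1, r_3 = 1, cx_4 = 0.5, cz_4 = 4, w_4 = 1.5, d_4 = 1.5, h_4 = 2.5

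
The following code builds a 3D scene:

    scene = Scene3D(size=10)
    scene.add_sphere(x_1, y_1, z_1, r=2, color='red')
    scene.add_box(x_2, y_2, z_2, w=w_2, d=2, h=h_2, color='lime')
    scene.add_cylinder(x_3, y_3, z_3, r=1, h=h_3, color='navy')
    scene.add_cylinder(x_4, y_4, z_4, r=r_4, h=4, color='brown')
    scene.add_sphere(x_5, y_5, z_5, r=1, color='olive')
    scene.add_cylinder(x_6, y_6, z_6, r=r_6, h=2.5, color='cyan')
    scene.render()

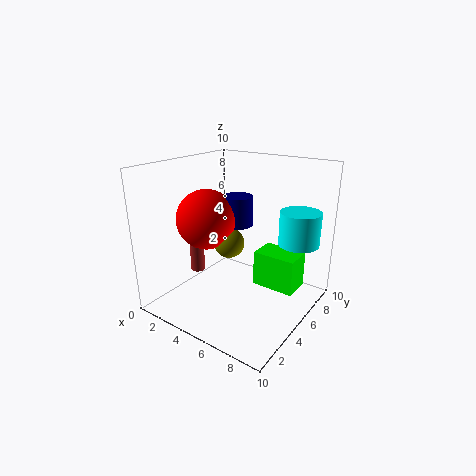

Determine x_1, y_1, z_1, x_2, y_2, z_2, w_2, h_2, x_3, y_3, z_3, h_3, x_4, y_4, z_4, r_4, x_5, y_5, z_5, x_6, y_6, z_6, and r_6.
x_1 = 3.5; y_1 = 3.5; z_1 = 6.5; x_2 = 6; y_2 = 5.5; z_2 = 1.5; w_2 = 3; h_2 = 2.5; x_3 = 5; y_3 = 5; z_3 = 6; h_3 = 2; x_4 = 2.5; y_4 = 3.5; z_4 = 2.5; r_4 = 0.5; x_5 = 5; y_5 = 4; z_5 = 5; x_6 = 8; y_6 = 8.5; z_6 = 4; r_6 = 1.5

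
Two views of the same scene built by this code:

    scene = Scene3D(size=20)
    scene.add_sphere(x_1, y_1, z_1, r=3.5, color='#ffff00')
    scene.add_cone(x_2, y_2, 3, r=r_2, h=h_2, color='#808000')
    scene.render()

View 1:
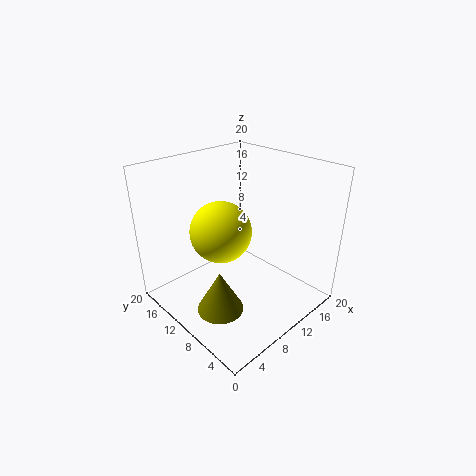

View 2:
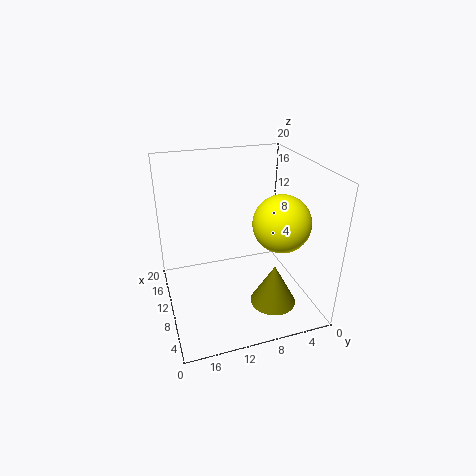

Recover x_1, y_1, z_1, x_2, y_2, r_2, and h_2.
x_1 = 4, y_1 = 6.5, z_1 = 14.5, x_2 = 4, y_2 = 7, r_2 = 3, h_2 = 5.5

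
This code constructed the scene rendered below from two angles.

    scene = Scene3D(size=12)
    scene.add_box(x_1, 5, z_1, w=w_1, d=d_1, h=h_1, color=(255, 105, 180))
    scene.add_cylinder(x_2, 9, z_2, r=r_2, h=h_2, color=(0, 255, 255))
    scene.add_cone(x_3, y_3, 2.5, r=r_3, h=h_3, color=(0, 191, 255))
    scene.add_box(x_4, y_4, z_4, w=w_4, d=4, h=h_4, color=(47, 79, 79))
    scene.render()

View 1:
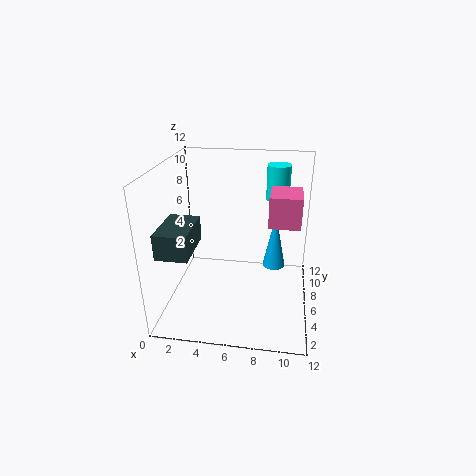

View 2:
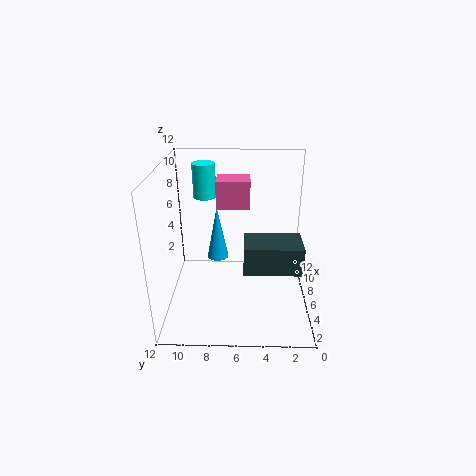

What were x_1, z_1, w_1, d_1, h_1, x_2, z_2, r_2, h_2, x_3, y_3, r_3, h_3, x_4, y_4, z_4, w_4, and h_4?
x_1 = 8.5
z_1 = 7.5
w_1 = 2.5
d_1 = 3
h_1 = 2.5
x_2 = 9
z_2 = 8.5
r_2 = 1
h_2 = 3
x_3 = 9
y_3 = 8
r_3 = 1
h_3 = 5
x_4 = 0.5
y_4 = 1.5
z_4 = 6
w_4 = 2.5
h_4 = 2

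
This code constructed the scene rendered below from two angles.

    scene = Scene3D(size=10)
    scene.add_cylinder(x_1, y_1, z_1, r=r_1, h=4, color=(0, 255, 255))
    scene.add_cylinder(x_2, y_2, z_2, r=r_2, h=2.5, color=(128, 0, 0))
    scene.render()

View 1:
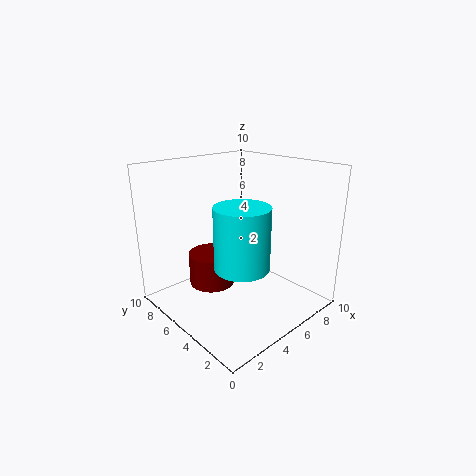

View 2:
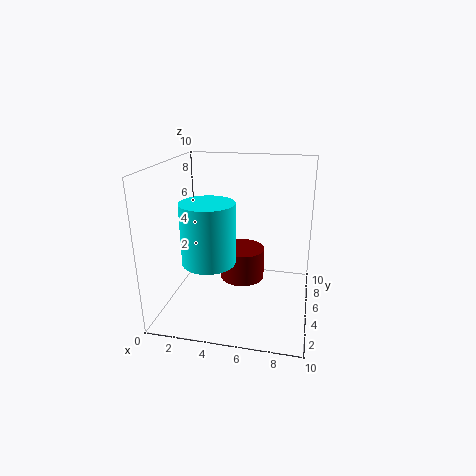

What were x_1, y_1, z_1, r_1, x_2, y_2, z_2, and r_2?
x_1 = 3.5; y_1 = 3; z_1 = 4; r_1 = 1.75; x_2 = 4.75; y_2 = 7.75; z_2 = 0.5; r_2 = 1.75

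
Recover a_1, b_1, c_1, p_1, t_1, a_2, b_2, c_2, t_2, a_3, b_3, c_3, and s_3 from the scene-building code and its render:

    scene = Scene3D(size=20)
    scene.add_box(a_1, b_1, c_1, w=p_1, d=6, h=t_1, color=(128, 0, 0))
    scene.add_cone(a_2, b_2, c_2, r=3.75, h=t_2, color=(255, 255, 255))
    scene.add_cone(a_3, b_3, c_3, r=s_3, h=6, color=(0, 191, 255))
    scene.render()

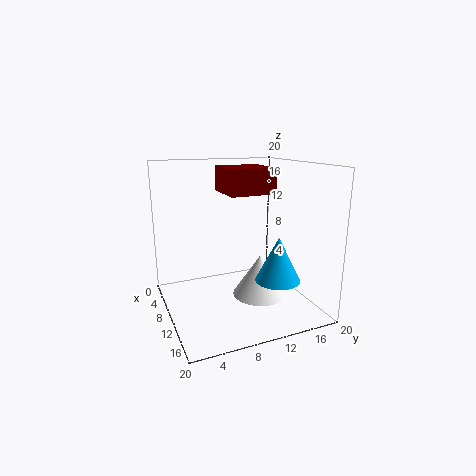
a_1 = 8, b_1 = 7.5, c_1 = 16.5, p_1 = 6, t_1 = 3.25, a_2 = 12, b_2 = 12.5, c_2 = 2, t_2 = 5.75, a_3 = 14.75, b_3 = 13.75, c_3 = 5, s_3 = 3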